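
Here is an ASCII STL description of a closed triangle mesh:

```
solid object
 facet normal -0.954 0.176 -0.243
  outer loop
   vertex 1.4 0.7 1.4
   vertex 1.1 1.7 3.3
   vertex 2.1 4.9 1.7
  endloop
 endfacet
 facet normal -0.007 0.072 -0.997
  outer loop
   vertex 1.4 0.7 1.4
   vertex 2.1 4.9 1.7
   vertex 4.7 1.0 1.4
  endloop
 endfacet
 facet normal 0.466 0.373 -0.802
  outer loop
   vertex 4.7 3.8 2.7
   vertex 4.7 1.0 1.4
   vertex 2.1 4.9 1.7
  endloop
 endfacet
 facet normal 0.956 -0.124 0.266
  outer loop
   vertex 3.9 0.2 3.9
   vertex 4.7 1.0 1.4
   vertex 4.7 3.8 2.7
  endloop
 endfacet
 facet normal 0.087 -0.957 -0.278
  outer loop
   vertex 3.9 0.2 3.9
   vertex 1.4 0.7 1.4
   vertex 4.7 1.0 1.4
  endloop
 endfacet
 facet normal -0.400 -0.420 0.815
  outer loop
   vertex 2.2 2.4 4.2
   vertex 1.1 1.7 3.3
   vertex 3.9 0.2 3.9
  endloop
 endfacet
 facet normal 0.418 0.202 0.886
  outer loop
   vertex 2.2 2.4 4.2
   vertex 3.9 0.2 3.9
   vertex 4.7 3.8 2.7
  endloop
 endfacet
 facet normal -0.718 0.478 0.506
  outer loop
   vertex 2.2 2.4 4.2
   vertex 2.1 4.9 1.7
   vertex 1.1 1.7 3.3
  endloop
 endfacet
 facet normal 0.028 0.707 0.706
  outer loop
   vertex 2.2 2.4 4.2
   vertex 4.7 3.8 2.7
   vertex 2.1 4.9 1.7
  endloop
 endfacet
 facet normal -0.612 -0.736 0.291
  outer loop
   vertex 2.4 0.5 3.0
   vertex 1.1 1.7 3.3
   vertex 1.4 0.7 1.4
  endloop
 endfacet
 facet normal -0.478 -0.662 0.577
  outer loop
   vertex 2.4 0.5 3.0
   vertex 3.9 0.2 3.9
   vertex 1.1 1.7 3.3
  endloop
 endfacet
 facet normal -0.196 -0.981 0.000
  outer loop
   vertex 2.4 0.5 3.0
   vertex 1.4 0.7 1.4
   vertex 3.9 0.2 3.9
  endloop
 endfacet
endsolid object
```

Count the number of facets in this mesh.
12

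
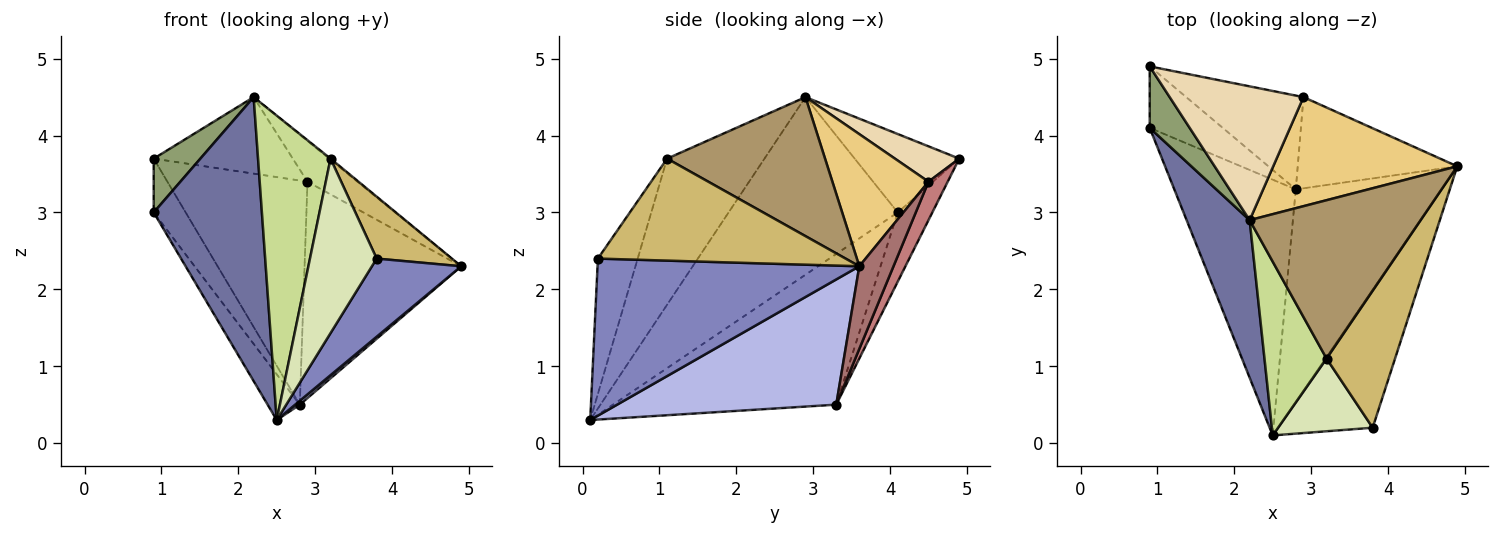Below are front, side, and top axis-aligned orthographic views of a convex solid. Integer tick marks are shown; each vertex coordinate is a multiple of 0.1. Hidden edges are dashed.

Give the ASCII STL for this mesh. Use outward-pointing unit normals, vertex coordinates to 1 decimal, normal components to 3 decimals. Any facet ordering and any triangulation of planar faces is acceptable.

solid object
 facet normal -0.807 -0.516 0.287
  outer loop
   vertex 2.2 2.9 4.5
   vertex 0.9 4.1 3.0
   vertex 2.5 0.1 0.3
  endloop
 endfacet
 facet normal 0.822 -0.281 -0.496
  outer loop
   vertex 3.8 0.2 2.4
   vertex 2.5 0.1 0.3
   vertex 4.9 3.6 2.3
  endloop
 endfacet
 facet normal -0.774 0.112 -0.624
  outer loop
   vertex 2.8 3.3 0.5
   vertex 2.5 0.1 0.3
   vertex 0.9 4.1 3.0
  endloop
 endfacet
 facet normal 0.652 -0.014 -0.758
  outer loop
   vertex 2.8 3.3 0.5
   vertex 4.9 3.6 2.3
   vertex 2.5 0.1 0.3
  endloop
 endfacet
 facet normal -0.828 -0.369 0.422
  outer loop
   vertex 0.9 4.9 3.7
   vertex 0.9 4.1 3.0
   vertex 2.2 2.9 4.5
  endloop
 endfacet
 facet normal -0.581 0.536 -0.613
  outer loop
   vertex 0.9 4.9 3.7
   vertex 2.8 3.3 0.5
   vertex 0.9 4.1 3.0
  endloop
 endfacet
 facet normal -0.759 -0.565 0.323
  outer loop
   vertex 3.2 1.1 3.7
   vertex 2.2 2.9 4.5
   vertex 2.5 0.1 0.3
  endloop
 endfacet
 facet normal -0.482 -0.809 0.337
  outer loop
   vertex 3.2 1.1 3.7
   vertex 2.5 0.1 0.3
   vertex 3.8 0.2 2.4
  endloop
 endfacet
 facet normal 0.631 0.006 0.776
  outer loop
   vertex 3.2 1.1 3.7
   vertex 4.9 3.6 2.3
   vertex 2.2 2.9 4.5
  endloop
 endfacet
 facet normal 0.805 -0.244 0.541
  outer loop
   vertex 3.2 1.1 3.7
   vertex 3.8 0.2 2.4
   vertex 4.9 3.6 2.3
  endloop
 endfacet
 facet normal 0.558 0.290 0.777
  outer loop
   vertex 2.9 4.5 3.4
   vertex 2.2 2.9 4.5
   vertex 4.9 3.6 2.3
  endloop
 endfacet
 facet normal 0.224 0.484 0.846
  outer loop
   vertex 2.9 4.5 3.4
   vertex 0.9 4.9 3.7
   vertex 2.2 2.9 4.5
  endloop
 endfacet
 facet normal 0.197 0.903 -0.381
  outer loop
   vertex 2.9 4.5 3.4
   vertex 4.9 3.6 2.3
   vertex 2.8 3.3 0.5
  endloop
 endfacet
 facet normal 0.126 0.915 -0.383
  outer loop
   vertex 2.9 4.5 3.4
   vertex 2.8 3.3 0.5
   vertex 0.9 4.9 3.7
  endloop
 endfacet
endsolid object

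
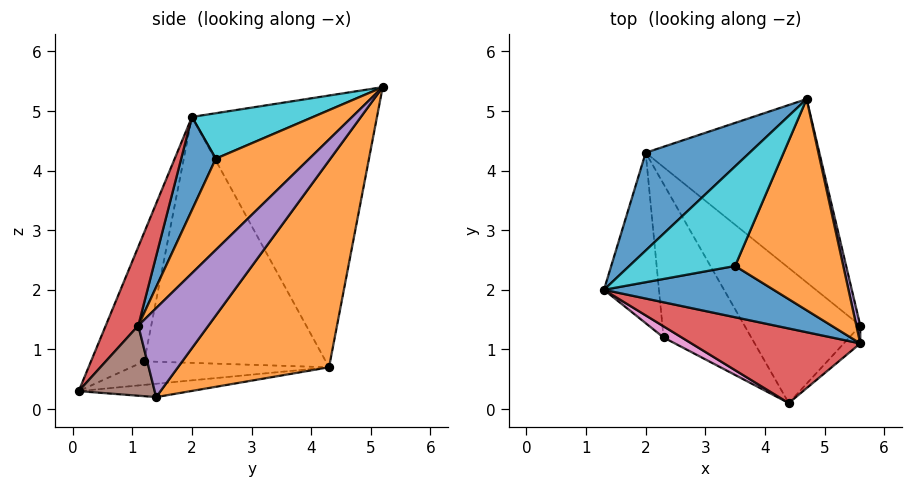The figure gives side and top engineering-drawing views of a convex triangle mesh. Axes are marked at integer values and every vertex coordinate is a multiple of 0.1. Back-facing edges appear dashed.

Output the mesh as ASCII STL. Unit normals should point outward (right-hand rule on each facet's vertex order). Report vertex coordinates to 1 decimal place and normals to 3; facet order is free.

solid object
 facet normal -0.682 0.684 0.261
  outer loop
   vertex 2.0 4.3 0.7
   vertex 1.3 2.0 4.9
   vertex 4.7 5.2 5.4
  endloop
 endfacet
 facet normal 0.525 0.728 -0.441
  outer loop
   vertex 2.0 4.3 0.7
   vertex 4.7 5.2 5.4
   vertex 5.6 1.4 0.2
  endloop
 endfacet
 facet normal -0.114 0.029 -0.993
  outer loop
   vertex 2.0 4.3 0.7
   vertex 5.6 1.4 0.2
   vertex 4.4 0.1 0.3
  endloop
 endfacet
 facet normal 0.234 -0.833 0.502
  outer loop
   vertex 5.6 1.1 1.4
   vertex 1.3 2.0 4.9
   vertex 4.4 0.1 0.3
  endloop
 endfacet
 facet normal 0.984 0.174 0.043
  outer loop
   vertex 5.6 1.1 1.4
   vertex 5.6 1.4 0.2
   vertex 4.7 5.2 5.4
  endloop
 endfacet
 facet normal 0.718 -0.676 -0.169
  outer loop
   vertex 5.6 1.1 1.4
   vertex 4.4 0.1 0.3
   vertex 5.6 1.4 0.2
  endloop
 endfacet
 facet normal -0.451 -0.890 0.064
  outer loop
   vertex 2.3 1.2 0.8
   vertex 4.4 0.1 0.3
   vertex 1.3 2.0 4.9
  endloop
 endfacet
 facet normal -0.971 -0.101 -0.217
  outer loop
   vertex 2.3 1.2 0.8
   vertex 1.3 2.0 4.9
   vertex 2.0 4.3 0.7
  endloop
 endfacet
 facet normal -0.259 -0.056 -0.964
  outer loop
   vertex 2.3 1.2 0.8
   vertex 2.0 4.3 0.7
   vertex 4.4 0.1 0.3
  endloop
 endfacet
 facet normal 0.344 -0.491 0.801
  outer loop
   vertex 3.5 2.4 4.2
   vertex 4.7 5.2 5.4
   vertex 1.3 2.0 4.9
  endloop
 endfacet
 facet normal 0.322 -0.743 0.586
  outer loop
   vertex 3.5 2.4 4.2
   vertex 1.3 2.0 4.9
   vertex 5.6 1.1 1.4
  endloop
 endfacet
 facet normal 0.552 -0.517 0.654
  outer loop
   vertex 3.5 2.4 4.2
   vertex 5.6 1.1 1.4
   vertex 4.7 5.2 5.4
  endloop
 endfacet
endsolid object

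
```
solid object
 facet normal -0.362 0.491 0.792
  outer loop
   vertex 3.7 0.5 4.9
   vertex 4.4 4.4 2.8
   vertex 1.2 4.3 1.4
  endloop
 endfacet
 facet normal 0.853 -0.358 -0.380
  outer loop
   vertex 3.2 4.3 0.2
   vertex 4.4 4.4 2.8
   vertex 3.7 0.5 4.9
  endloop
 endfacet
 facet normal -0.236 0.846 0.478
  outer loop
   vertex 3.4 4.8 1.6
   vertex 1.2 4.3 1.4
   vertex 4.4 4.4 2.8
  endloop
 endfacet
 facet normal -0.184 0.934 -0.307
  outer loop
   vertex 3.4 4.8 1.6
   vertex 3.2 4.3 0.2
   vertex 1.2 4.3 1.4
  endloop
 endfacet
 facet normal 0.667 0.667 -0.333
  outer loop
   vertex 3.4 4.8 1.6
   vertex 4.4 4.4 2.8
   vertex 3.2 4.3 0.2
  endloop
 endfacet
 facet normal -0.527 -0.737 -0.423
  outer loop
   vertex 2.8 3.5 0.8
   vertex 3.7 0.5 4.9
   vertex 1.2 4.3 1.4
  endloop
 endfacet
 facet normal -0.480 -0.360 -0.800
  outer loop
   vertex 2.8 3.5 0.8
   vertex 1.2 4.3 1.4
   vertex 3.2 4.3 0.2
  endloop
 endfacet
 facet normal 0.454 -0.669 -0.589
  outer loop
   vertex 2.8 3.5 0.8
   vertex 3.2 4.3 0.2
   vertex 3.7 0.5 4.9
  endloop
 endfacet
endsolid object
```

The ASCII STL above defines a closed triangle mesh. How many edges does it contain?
12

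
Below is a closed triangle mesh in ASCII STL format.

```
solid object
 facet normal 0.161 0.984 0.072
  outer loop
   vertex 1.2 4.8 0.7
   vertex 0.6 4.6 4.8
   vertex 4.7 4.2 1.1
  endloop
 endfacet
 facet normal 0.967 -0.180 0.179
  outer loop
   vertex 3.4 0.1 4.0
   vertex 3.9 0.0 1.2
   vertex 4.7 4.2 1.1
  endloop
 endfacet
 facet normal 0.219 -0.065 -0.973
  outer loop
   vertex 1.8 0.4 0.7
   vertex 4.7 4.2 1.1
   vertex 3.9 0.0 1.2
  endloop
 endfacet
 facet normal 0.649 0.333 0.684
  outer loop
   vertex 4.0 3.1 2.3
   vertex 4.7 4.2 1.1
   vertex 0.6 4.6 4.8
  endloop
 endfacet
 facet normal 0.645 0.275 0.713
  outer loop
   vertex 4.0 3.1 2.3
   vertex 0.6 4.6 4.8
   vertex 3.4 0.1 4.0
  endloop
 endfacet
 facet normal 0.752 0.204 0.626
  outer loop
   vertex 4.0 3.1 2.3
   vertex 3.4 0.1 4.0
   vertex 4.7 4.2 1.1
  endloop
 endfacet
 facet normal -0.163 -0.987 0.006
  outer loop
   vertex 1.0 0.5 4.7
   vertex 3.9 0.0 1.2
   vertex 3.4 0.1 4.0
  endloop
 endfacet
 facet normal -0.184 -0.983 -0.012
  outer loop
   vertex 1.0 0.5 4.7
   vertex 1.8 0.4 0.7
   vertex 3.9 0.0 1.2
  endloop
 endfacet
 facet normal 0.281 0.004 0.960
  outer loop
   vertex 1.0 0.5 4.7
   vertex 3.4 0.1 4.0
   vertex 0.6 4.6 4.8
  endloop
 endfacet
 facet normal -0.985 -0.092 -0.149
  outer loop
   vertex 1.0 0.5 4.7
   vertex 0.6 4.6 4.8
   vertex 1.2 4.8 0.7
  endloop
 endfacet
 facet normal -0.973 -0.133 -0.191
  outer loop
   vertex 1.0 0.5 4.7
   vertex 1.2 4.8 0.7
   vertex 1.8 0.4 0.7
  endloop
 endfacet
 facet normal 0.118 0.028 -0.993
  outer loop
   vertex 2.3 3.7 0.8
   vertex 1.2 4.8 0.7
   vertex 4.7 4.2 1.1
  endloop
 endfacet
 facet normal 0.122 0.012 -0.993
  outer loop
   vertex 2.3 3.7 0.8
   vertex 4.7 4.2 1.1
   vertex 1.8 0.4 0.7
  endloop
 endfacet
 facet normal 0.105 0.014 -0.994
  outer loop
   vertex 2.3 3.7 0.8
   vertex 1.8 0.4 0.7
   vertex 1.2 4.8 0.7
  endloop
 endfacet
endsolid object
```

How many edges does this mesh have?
21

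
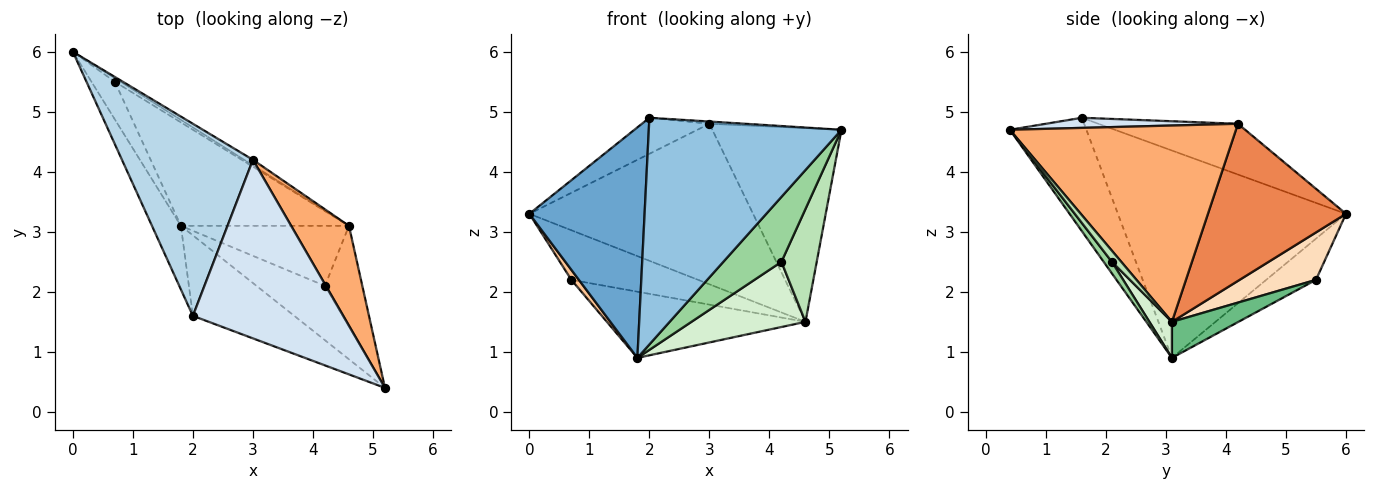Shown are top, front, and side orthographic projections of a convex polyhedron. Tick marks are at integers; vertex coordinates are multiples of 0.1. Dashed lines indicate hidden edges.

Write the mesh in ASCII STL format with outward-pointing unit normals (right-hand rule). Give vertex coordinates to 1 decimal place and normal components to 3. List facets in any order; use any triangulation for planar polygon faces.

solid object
 facet normal -0.886 -0.448 -0.124
  outer loop
   vertex 1.8 3.1 0.9
   vertex 2.0 1.6 4.9
   vertex 0.0 6.0 3.3
  endloop
 endfacet
 facet normal -0.351 -0.883 -0.313
  outer loop
   vertex 1.8 3.1 0.9
   vertex 5.2 0.4 4.7
   vertex 2.0 1.6 4.9
  endloop
 endfacet
 facet normal -0.356 0.172 0.919
  outer loop
   vertex 3.0 4.2 4.8
   vertex 0.0 6.0 3.3
   vertex 2.0 1.6 4.9
  endloop
 endfacet
 facet normal 0.067 0.013 0.998
  outer loop
   vertex 3.0 4.2 4.8
   vertex 2.0 1.6 4.9
   vertex 5.2 0.4 4.7
  endloop
 endfacet
 facet normal 0.525 0.851 -0.029
  outer loop
   vertex 3.0 4.2 4.8
   vertex 4.6 3.1 1.5
   vertex 0.0 6.0 3.3
  endloop
 endfacet
 facet normal 0.841 0.481 0.248
  outer loop
   vertex 3.0 4.2 4.8
   vertex 5.2 0.4 4.7
   vertex 4.6 3.1 1.5
  endloop
 endfacet
 facet normal -0.862 -0.130 -0.490
  outer loop
   vertex 0.7 5.5 2.2
   vertex 1.8 3.1 0.9
   vertex 0.0 6.0 3.3
  endloop
 endfacet
 facet normal 0.515 0.855 -0.061
  outer loop
   vertex 0.7 5.5 2.2
   vertex 0.0 6.0 3.3
   vertex 4.6 3.1 1.5
  endloop
 endfacet
 facet normal 0.178 0.530 -0.829
  outer loop
   vertex 0.7 5.5 2.2
   vertex 4.6 3.1 1.5
   vertex 1.8 3.1 0.9
  endloop
 endfacet
 facet normal 0.108 -0.762 -0.638
  outer loop
   vertex 4.2 2.1 2.5
   vertex 5.2 0.4 4.7
   vertex 1.8 3.1 0.9
  endloop
 endfacet
 facet normal 0.195 -0.731 -0.654
  outer loop
   vertex 4.2 2.1 2.5
   vertex 4.6 3.1 1.5
   vertex 5.2 0.4 4.7
  endloop
 endfacet
 facet normal 0.144 -0.728 -0.670
  outer loop
   vertex 4.2 2.1 2.5
   vertex 1.8 3.1 0.9
   vertex 4.6 3.1 1.5
  endloop
 endfacet
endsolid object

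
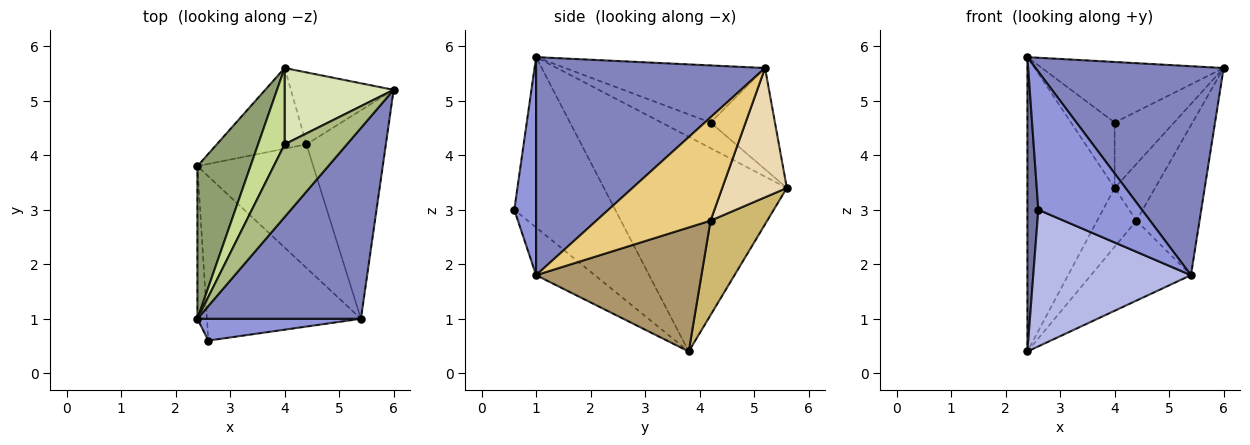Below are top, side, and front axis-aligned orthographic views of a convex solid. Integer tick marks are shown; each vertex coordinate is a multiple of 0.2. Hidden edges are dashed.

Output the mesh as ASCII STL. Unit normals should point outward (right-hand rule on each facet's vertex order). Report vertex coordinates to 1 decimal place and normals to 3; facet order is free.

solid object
 facet normal -0.993 -0.107 -0.056
  outer loop
   vertex 2.6 0.6 3.0
   vertex 2.4 1.0 5.8
   vertex 2.4 3.8 0.4
  endloop
 endfacet
 facet normal 0.669 -0.549 0.501
  outer loop
   vertex 5.4 1.0 1.8
   vertex 6.0 5.2 5.6
   vertex 2.4 1.0 5.8
  endloop
 endfacet
 facet normal 0.204 -0.967 0.153
  outer loop
   vertex 5.4 1.0 1.8
   vertex 2.4 1.0 5.8
   vertex 2.6 0.6 3.0
  endloop
 endfacet
 facet normal -0.232 -0.622 -0.748
  outer loop
   vertex 5.4 1.0 1.8
   vertex 2.6 0.6 3.0
   vertex 2.4 3.8 0.4
  endloop
 endfacet
 facet normal -0.881 0.420 0.218
  outer loop
   vertex 4.0 5.6 3.4
   vertex 2.4 3.8 0.4
   vertex 2.4 1.0 5.8
  endloop
 endfacet
 facet normal -0.576 0.523 0.628
  outer loop
   vertex 4.0 4.2 4.6
   vertex 2.4 1.0 5.8
   vertex 6.0 5.2 5.6
  endloop
 endfacet
 facet normal -0.591 0.525 0.613
  outer loop
   vertex 4.0 4.2 4.6
   vertex 4.0 5.6 3.4
   vertex 2.4 1.0 5.8
  endloop
 endfacet
 facet normal -0.576 0.532 0.621
  outer loop
   vertex 4.0 4.2 4.6
   vertex 6.0 5.2 5.6
   vertex 4.0 5.6 3.4
  endloop
 endfacet
 facet normal 0.668 0.404 -0.624
  outer loop
   vertex 4.4 4.2 2.8
   vertex 5.4 1.0 1.8
   vertex 2.4 3.8 0.4
  endloop
 endfacet
 facet normal 0.648 0.449 -0.615
  outer loop
   vertex 4.4 4.2 2.8
   vertex 2.4 3.8 0.4
   vertex 4.0 5.6 3.4
  endloop
 endfacet
 facet normal 0.726 0.401 -0.558
  outer loop
   vertex 4.4 4.2 2.8
   vertex 6.0 5.2 5.6
   vertex 5.4 1.0 1.8
  endloop
 endfacet
 facet normal 0.703 0.440 -0.559
  outer loop
   vertex 4.4 4.2 2.8
   vertex 4.0 5.6 3.4
   vertex 6.0 5.2 5.6
  endloop
 endfacet
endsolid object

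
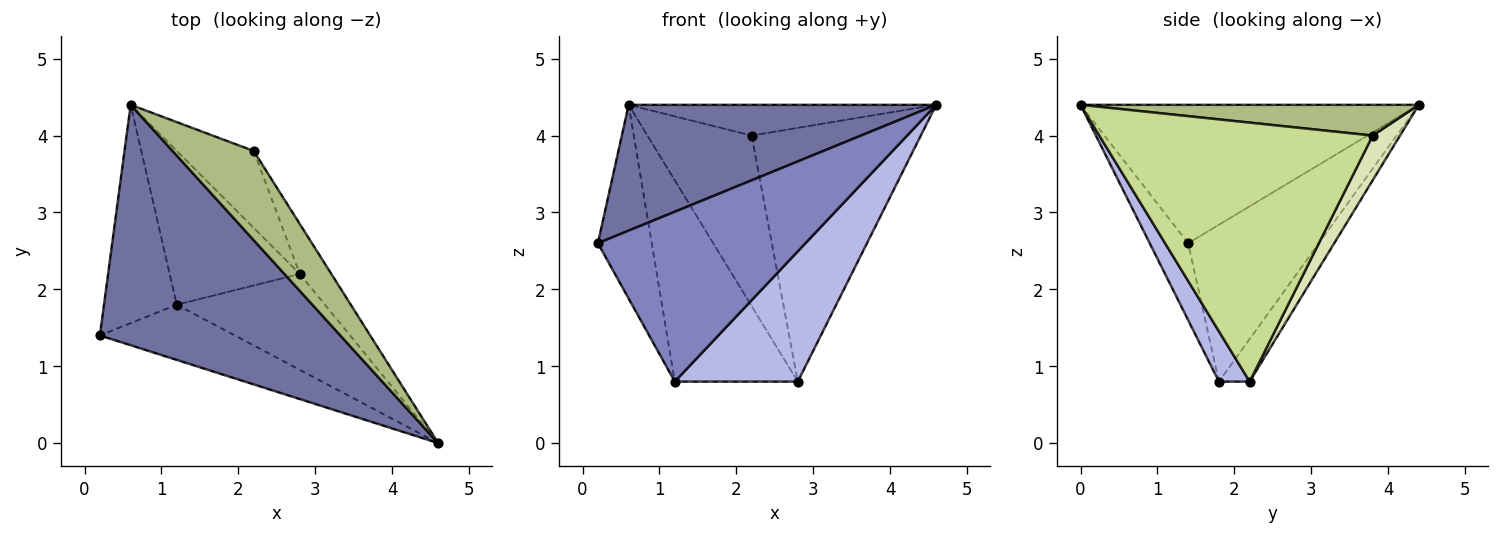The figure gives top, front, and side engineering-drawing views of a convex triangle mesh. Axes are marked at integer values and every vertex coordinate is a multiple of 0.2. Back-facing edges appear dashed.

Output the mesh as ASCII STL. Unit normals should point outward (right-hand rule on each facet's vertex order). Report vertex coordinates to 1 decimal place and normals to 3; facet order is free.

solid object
 facet normal -0.454 -0.413 0.789
  outer loop
   vertex 0.6 4.4 4.4
   vertex 0.2 1.4 2.6
   vertex 4.6 0.0 4.4
  endloop
 endfacet
 facet normal -0.173 -0.937 -0.304
  outer loop
   vertex 1.2 1.8 0.8
   vertex 4.6 0.0 4.4
   vertex 0.2 1.4 2.6
  endloop
 endfacet
 facet normal -0.850 0.350 -0.394
  outer loop
   vertex 1.2 1.8 0.8
   vertex 0.2 1.4 2.6
   vertex 0.6 4.4 4.4
  endloop
 endfacet
 facet normal 0.197 -0.789 -0.581
  outer loop
   vertex 2.8 2.2 0.8
   vertex 4.6 0.0 4.4
   vertex 1.2 1.8 0.8
  endloop
 endfacet
 facet normal -0.195 0.779 -0.595
  outer loop
   vertex 2.8 2.2 0.8
   vertex 1.2 1.8 0.8
   vertex 0.6 4.4 4.4
  endloop
 endfacet
 facet normal 0.338 0.307 0.890
  outer loop
   vertex 2.2 3.8 4.0
   vertex 0.6 4.4 4.4
   vertex 4.6 0.0 4.4
  endloop
 endfacet
 facet normal 0.846 0.523 -0.103
  outer loop
   vertex 2.2 3.8 4.0
   vertex 4.6 0.0 4.4
   vertex 2.8 2.2 0.8
  endloop
 endfacet
 facet normal 0.233 0.887 -0.400
  outer loop
   vertex 2.2 3.8 4.0
   vertex 2.8 2.2 0.8
   vertex 0.6 4.4 4.4
  endloop
 endfacet
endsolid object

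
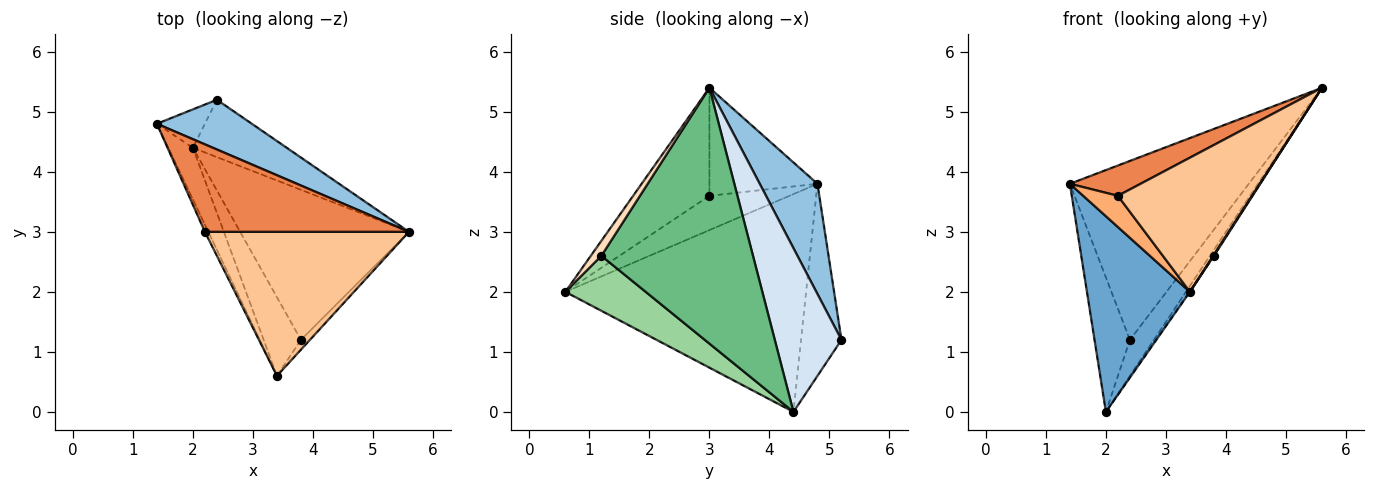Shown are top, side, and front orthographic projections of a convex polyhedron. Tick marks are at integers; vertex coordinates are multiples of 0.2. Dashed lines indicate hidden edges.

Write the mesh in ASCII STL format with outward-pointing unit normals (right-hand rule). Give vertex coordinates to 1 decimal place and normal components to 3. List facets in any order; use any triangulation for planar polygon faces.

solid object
 facet normal -0.914 -0.391 -0.103
  outer loop
   vertex 2.0 4.4 0.0
   vertex 3.4 0.6 2.0
   vertex 1.4 4.8 3.8
  endloop
 endfacet
 facet normal 0.297 0.920 0.256
  outer loop
   vertex 2.4 5.2 1.2
   vertex 1.4 4.8 3.8
   vertex 5.6 3.0 5.4
  endloop
 endfacet
 facet normal -0.740 0.647 -0.185
  outer loop
   vertex 2.4 5.2 1.2
   vertex 2.0 4.4 0.0
   vertex 1.4 4.8 3.8
  endloop
 endfacet
 facet normal 0.828 0.298 -0.475
  outer loop
   vertex 2.4 5.2 1.2
   vertex 5.6 3.0 5.4
   vertex 2.0 4.4 0.0
  endloop
 endfacet
 facet normal -0.447 -0.293 0.845
  outer loop
   vertex 2.2 3.0 3.6
   vertex 5.6 3.0 5.4
   vertex 1.4 4.8 3.8
  endloop
 endfacet
 facet normal -0.914 -0.396 -0.091
  outer loop
   vertex 2.2 3.0 3.6
   vertex 1.4 4.8 3.8
   vertex 3.4 0.6 2.0
  endloop
 endfacet
 facet normal -0.361 -0.636 0.682
  outer loop
   vertex 2.2 3.0 3.6
   vertex 3.4 0.6 2.0
   vertex 5.6 3.0 5.4
  endloop
 endfacet
 facet normal 0.856 -0.057 -0.514
  outer loop
   vertex 3.8 1.2 2.6
   vertex 5.6 3.0 5.4
   vertex 3.4 0.6 2.0
  endloop
 endfacet
 facet normal 0.834 0.022 -0.551
  outer loop
   vertex 3.8 1.2 2.6
   vertex 2.0 4.4 0.0
   vertex 5.6 3.0 5.4
  endloop
 endfacet
 facet normal 0.828 0.010 -0.561
  outer loop
   vertex 3.8 1.2 2.6
   vertex 3.4 0.6 2.0
   vertex 2.0 4.4 0.0
  endloop
 endfacet
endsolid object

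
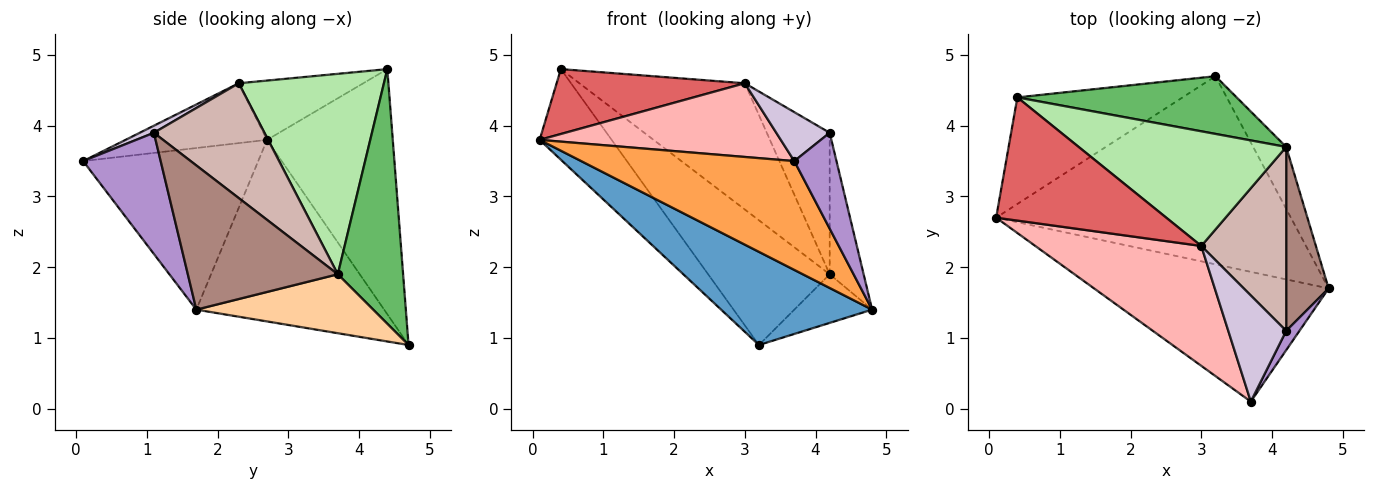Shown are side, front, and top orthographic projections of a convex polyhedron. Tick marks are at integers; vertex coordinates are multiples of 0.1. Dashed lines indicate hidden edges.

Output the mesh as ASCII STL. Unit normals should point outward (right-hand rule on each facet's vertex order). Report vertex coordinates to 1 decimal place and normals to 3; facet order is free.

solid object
 facet normal -0.483 -0.389 -0.785
  outer loop
   vertex 3.2 4.7 0.9
   vertex 4.8 1.7 1.4
   vertex 0.1 2.7 3.8
  endloop
 endfacet
 facet normal -0.749 0.429 -0.505
  outer loop
   vertex 0.4 4.4 4.8
   vertex 3.2 4.7 0.9
   vertex 0.1 2.7 3.8
  endloop
 endfacet
 facet normal -0.467 -0.568 -0.678
  outer loop
   vertex 3.7 0.1 3.5
   vertex 0.1 2.7 3.8
   vertex 4.8 1.7 1.4
  endloop
 endfacet
 facet normal 0.815 0.358 -0.456
  outer loop
   vertex 4.2 3.7 1.9
   vertex 4.8 1.7 1.4
   vertex 3.2 4.7 0.9
  endloop
 endfacet
 facet normal 0.438 0.816 0.377
  outer loop
   vertex 4.2 3.7 1.9
   vertex 3.2 4.7 0.9
   vertex 0.4 4.4 4.8
  endloop
 endfacet
 facet normal 0.545 0.621 0.564
  outer loop
   vertex 3.0 2.3 4.6
   vertex 4.2 3.7 1.9
   vertex 0.4 4.4 4.8
  endloop
 endfacet
 facet normal -0.295 -0.445 0.845
  outer loop
   vertex 3.0 2.3 4.6
   vertex 0.4 4.4 4.8
   vertex 0.1 2.7 3.8
  endloop
 endfacet
 facet normal -0.294 -0.501 0.814
  outer loop
   vertex 3.0 2.3 4.6
   vertex 0.1 2.7 3.8
   vertex 3.7 0.1 3.5
  endloop
 endfacet
 facet normal 0.874 -0.476 0.096
  outer loop
   vertex 4.2 1.1 3.9
   vertex 3.7 0.1 3.5
   vertex 4.8 1.7 1.4
  endloop
 endfacet
 facet normal 0.110 -0.416 0.903
  outer loop
   vertex 4.2 1.1 3.9
   vertex 3.0 2.3 4.6
   vertex 3.7 0.1 3.5
  endloop
 endfacet
 facet normal 0.937 0.212 0.276
  outer loop
   vertex 4.2 1.1 3.9
   vertex 4.8 1.7 1.4
   vertex 4.2 3.7 1.9
  endloop
 endfacet
 facet normal 0.731 0.416 0.541
  outer loop
   vertex 4.2 1.1 3.9
   vertex 4.2 3.7 1.9
   vertex 3.0 2.3 4.6
  endloop
 endfacet
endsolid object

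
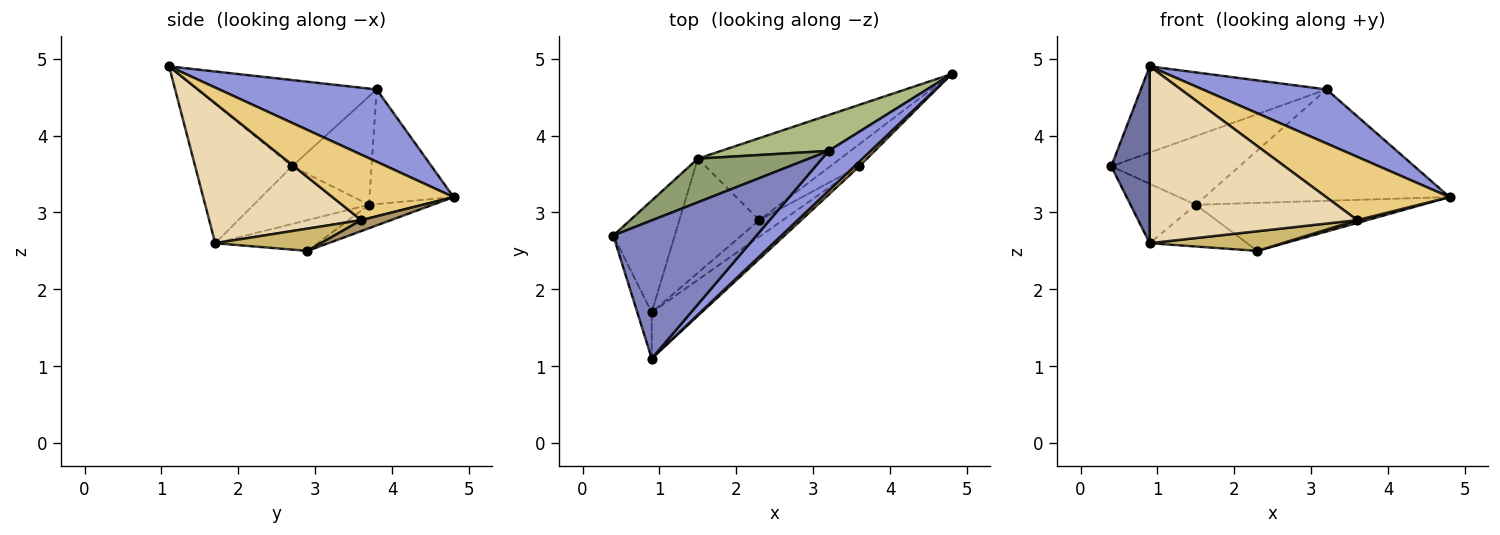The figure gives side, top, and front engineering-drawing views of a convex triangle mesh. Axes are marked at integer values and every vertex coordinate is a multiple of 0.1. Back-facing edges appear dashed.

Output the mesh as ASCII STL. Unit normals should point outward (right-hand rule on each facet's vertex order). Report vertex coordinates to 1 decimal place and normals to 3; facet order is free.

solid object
 facet normal -0.925 -0.367 -0.096
  outer loop
   vertex 0.9 1.7 2.6
   vertex 0.9 1.1 4.9
   vertex 0.4 2.7 3.6
  endloop
 endfacet
 facet normal -0.455 0.472 0.755
  outer loop
   vertex 3.2 3.8 4.6
   vertex 0.4 2.7 3.6
   vertex 0.9 1.1 4.9
  endloop
 endfacet
 facet normal 0.715 -0.563 0.415
  outer loop
   vertex 3.2 3.8 4.6
   vertex 0.9 1.1 4.9
   vertex 4.8 4.8 3.2
  endloop
 endfacet
 facet normal -0.141 0.500 -0.854
  outer loop
   vertex 1.5 3.7 3.1
   vertex 4.8 4.8 3.2
   vertex 2.3 2.9 2.5
  endloop
 endfacet
 facet normal -0.464 0.748 0.476
  outer loop
   vertex 1.5 3.7 3.1
   vertex 0.4 2.7 3.6
   vertex 3.2 3.8 4.6
  endloop
 endfacet
 facet normal -0.310 0.905 0.292
  outer loop
   vertex 1.5 3.7 3.1
   vertex 3.2 3.8 4.6
   vertex 4.8 4.8 3.2
  endloop
 endfacet
 facet normal -0.638 0.361 -0.680
  outer loop
   vertex 1.5 3.7 3.1
   vertex 0.9 1.7 2.6
   vertex 0.4 2.7 3.6
  endloop
 endfacet
 facet normal -0.340 0.323 -0.883
  outer loop
   vertex 1.5 3.7 3.1
   vertex 2.3 2.9 2.5
   vertex 0.9 1.7 2.6
  endloop
 endfacet
 facet normal 0.349 -0.116 -0.930
  outer loop
   vertex 3.6 3.6 2.9
   vertex 2.3 2.9 2.5
   vertex 4.8 4.8 3.2
  endloop
 endfacet
 facet normal 0.521 -0.653 -0.549
  outer loop
   vertex 3.6 3.6 2.9
   vertex 0.9 1.7 2.6
   vertex 2.3 2.9 2.5
  endloop
 endfacet
 facet normal 0.699 -0.713 0.053
  outer loop
   vertex 3.6 3.6 2.9
   vertex 4.8 4.8 3.2
   vertex 0.9 1.1 4.9
  endloop
 endfacet
 facet normal 0.578 -0.789 -0.206
  outer loop
   vertex 3.6 3.6 2.9
   vertex 0.9 1.1 4.9
   vertex 0.9 1.7 2.6
  endloop
 endfacet
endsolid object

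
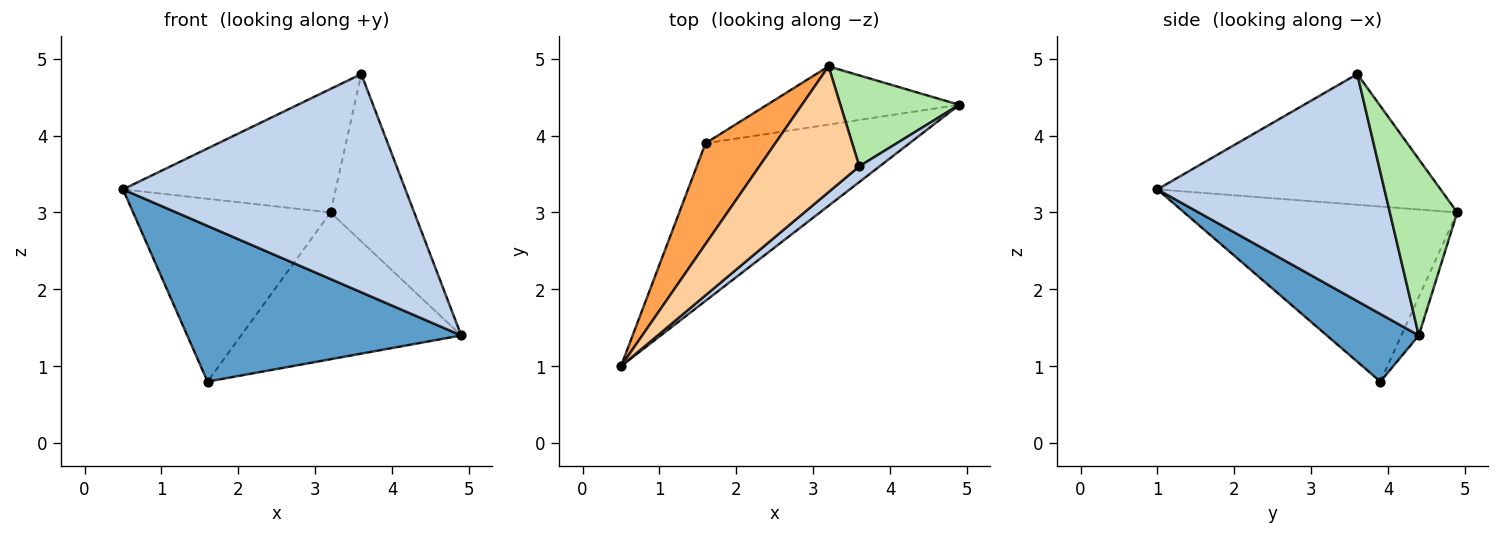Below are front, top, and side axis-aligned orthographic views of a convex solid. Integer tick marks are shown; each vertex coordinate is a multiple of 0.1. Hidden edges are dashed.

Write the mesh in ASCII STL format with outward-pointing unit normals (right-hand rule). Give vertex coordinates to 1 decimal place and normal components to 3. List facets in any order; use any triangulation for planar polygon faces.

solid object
 facet normal 0.230 -0.684 -0.692
  outer loop
   vertex 1.6 3.9 0.8
   vertex 4.9 4.4 1.4
   vertex 0.5 1.0 3.3
  endloop
 endfacet
 facet normal 0.626 -0.778 0.056
  outer loop
   vertex 3.6 3.6 4.8
   vertex 0.5 1.0 3.3
   vertex 4.9 4.4 1.4
  endloop
 endfacet
 facet normal -0.771 0.558 0.307
  outer loop
   vertex 3.2 4.9 3.0
   vertex 1.6 3.9 0.8
   vertex 0.5 1.0 3.3
  endloop
 endfacet
 facet normal -0.682 0.512 0.522
  outer loop
   vertex 3.2 4.9 3.0
   vertex 0.5 1.0 3.3
   vertex 3.6 3.6 4.8
  endloop
 endfacet
 facet normal -0.074 0.927 -0.368
  outer loop
   vertex 3.2 4.9 3.0
   vertex 4.9 4.4 1.4
   vertex 1.6 3.9 0.8
  endloop
 endfacet
 facet normal 0.578 0.717 0.390
  outer loop
   vertex 3.2 4.9 3.0
   vertex 3.6 3.6 4.8
   vertex 4.9 4.4 1.4
  endloop
 endfacet
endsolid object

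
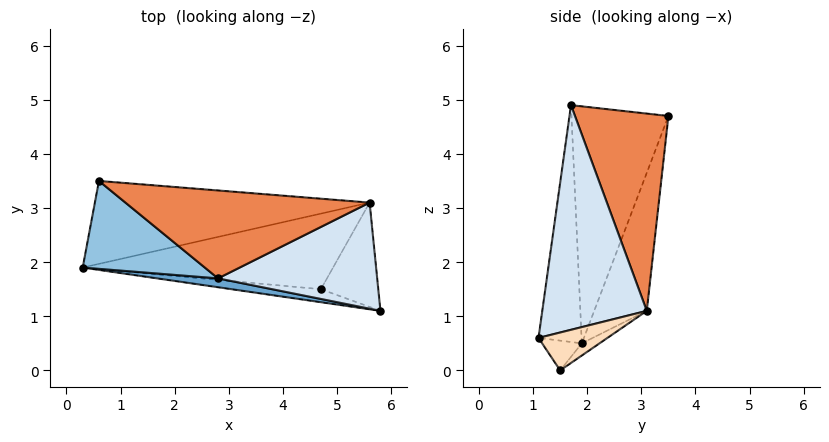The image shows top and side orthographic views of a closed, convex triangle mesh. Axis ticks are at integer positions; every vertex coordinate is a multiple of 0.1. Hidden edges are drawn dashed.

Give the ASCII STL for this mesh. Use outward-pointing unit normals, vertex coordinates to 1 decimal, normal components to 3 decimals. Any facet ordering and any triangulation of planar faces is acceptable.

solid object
 facet normal -0.145 -0.989 0.037
  outer loop
   vertex 2.8 1.7 4.9
   vertex 0.3 1.9 0.5
   vertex 5.8 1.1 0.6
  endloop
 endfacet
 facet normal -0.617 -0.719 0.318
  outer loop
   vertex 2.8 1.7 4.9
   vertex 0.6 3.5 4.7
   vertex 0.3 1.9 0.5
  endloop
 endfacet
 facet normal -0.171 0.925 -0.340
  outer loop
   vertex 5.6 3.1 1.1
   vertex 0.3 1.9 0.5
   vertex 0.6 3.5 4.7
  endloop
 endfacet
 facet normal 0.814 -0.063 0.577
  outer loop
   vertex 5.6 3.1 1.1
   vertex 2.8 1.7 4.9
   vertex 5.8 1.1 0.6
  endloop
 endfacet
 facet normal 0.478 0.650 0.591
  outer loop
   vertex 5.6 3.1 1.1
   vertex 0.6 3.5 4.7
   vertex 2.8 1.7 4.9
  endloop
 endfacet
 facet normal -0.126 -0.917 -0.379
  outer loop
   vertex 4.7 1.5 0.0
   vertex 5.8 1.1 0.6
   vertex 0.3 1.9 0.5
  endloop
 endfacet
 facet normal -0.040 0.581 -0.813
  outer loop
   vertex 4.7 1.5 0.0
   vertex 0.3 1.9 0.5
   vertex 5.6 3.1 1.1
  endloop
 endfacet
 facet normal 0.533 0.255 -0.807
  outer loop
   vertex 4.7 1.5 0.0
   vertex 5.6 3.1 1.1
   vertex 5.8 1.1 0.6
  endloop
 endfacet
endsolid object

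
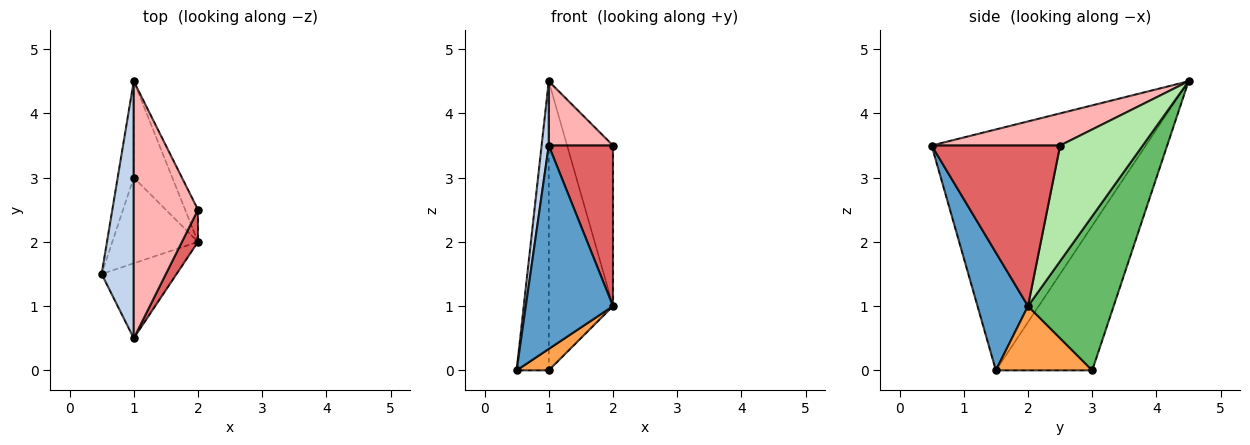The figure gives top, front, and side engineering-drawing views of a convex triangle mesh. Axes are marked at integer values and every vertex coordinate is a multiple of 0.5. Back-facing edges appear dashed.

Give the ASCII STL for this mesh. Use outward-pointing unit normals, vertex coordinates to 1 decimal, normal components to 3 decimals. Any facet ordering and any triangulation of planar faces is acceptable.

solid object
 facet normal 0.477 -0.825 -0.304
  outer loop
   vertex 1.0 0.5 3.5
   vertex 0.5 1.5 0.0
   vertex 2.0 2.0 1.0
  endloop
 endfacet
 facet normal -0.991 -0.033 0.132
  outer loop
   vertex 1.0 0.5 3.5
   vertex 1.0 4.5 4.5
   vertex 0.5 1.5 0.0
  endloop
 endfacet
 facet normal 0.588 -0.196 -0.784
  outer loop
   vertex 1.0 3.0 0.0
   vertex 2.0 2.0 1.0
   vertex 0.5 1.5 0.0
  endloop
 endfacet
 facet normal -0.943 0.314 -0.105
  outer loop
   vertex 1.0 3.0 0.0
   vertex 0.5 1.5 0.0
   vertex 1.0 4.5 4.5
  endloop
 endfacet
 facet normal 0.784 0.588 -0.196
  outer loop
   vertex 1.0 3.0 0.0
   vertex 1.0 4.5 4.5
   vertex 2.0 2.0 1.0
  endloop
 endfacet
 facet normal 0.870 0.483 -0.097
  outer loop
   vertex 2.0 2.5 3.5
   vertex 2.0 2.0 1.0
   vertex 1.0 4.5 4.5
  endloop
 endfacet
 facet normal 0.891 -0.445 0.089
  outer loop
   vertex 2.0 2.5 3.5
   vertex 1.0 0.5 3.5
   vertex 2.0 2.0 1.0
  endloop
 endfacet
 facet normal 0.436 -0.218 0.873
  outer loop
   vertex 2.0 2.5 3.5
   vertex 1.0 4.5 4.5
   vertex 1.0 0.5 3.5
  endloop
 endfacet
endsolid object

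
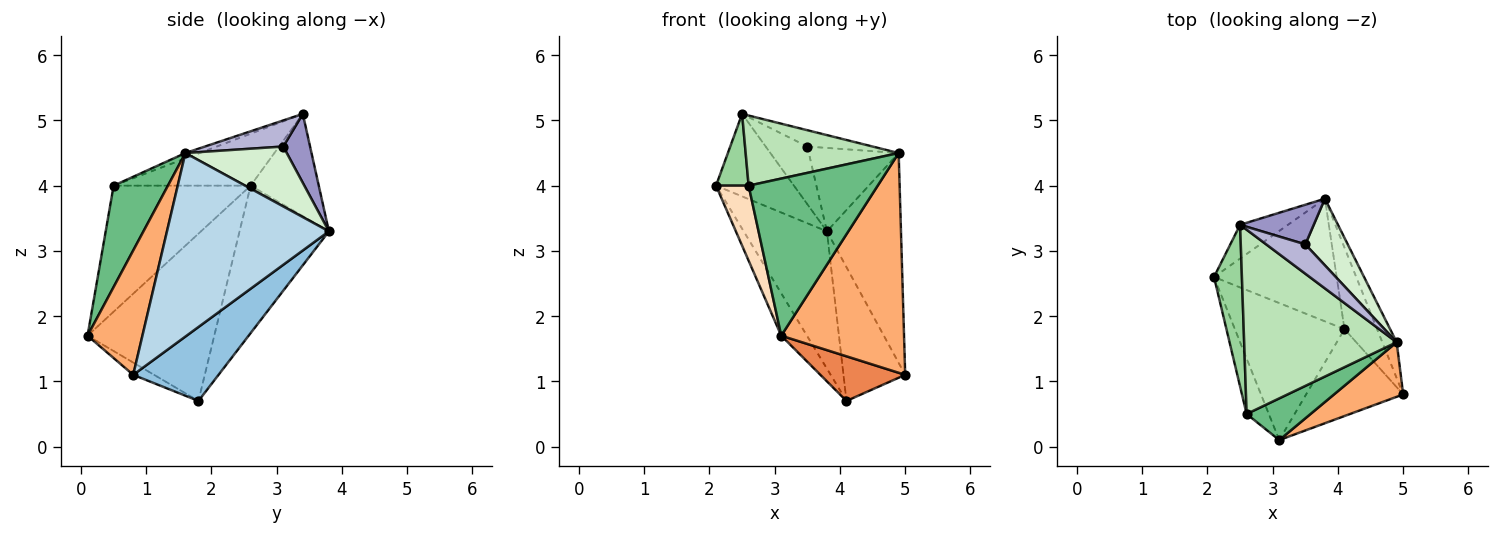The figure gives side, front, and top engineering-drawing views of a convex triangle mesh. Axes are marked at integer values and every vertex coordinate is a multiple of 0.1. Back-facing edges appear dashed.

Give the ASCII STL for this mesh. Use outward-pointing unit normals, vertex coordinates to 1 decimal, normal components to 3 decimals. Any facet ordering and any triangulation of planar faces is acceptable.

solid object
 facet normal -0.625 0.582 -0.520
  outer loop
   vertex 4.1 1.8 0.7
   vertex 2.1 2.6 4.0
   vertex 3.8 3.8 3.3
  endloop
 endfacet
 facet normal 0.763 0.552 -0.337
  outer loop
   vertex 4.1 1.8 0.7
   vertex 3.8 3.8 3.3
   vertex 5.0 0.8 1.1
  endloop
 endfacet
 facet normal 0.907 0.415 -0.071
  outer loop
   vertex 4.9 1.6 4.5
   vertex 5.0 0.8 1.1
   vertex 3.8 3.8 3.3
  endloop
 endfacet
 facet normal -0.825 0.167 -0.540
  outer loop
   vertex 3.1 0.1 1.7
   vertex 2.1 2.6 4.0
   vertex 4.1 1.8 0.7
  endloop
 endfacet
 facet normal -0.112 -0.454 -0.884
  outer loop
   vertex 3.1 0.1 1.7
   vertex 4.1 1.8 0.7
   vertex 5.0 0.8 1.1
  endloop
 endfacet
 facet normal 0.398 -0.890 0.221
  outer loop
   vertex 3.1 0.1 1.7
   vertex 5.0 0.8 1.1
   vertex 4.9 1.6 4.5
  endloop
 endfacet
 facet normal -0.629 0.719 -0.294
  outer loop
   vertex 2.5 3.4 5.1
   vertex 3.8 3.8 3.3
   vertex 2.1 2.6 4.0
  endloop
 endfacet
 facet normal -0.959 -0.228 -0.169
  outer loop
   vertex 2.6 0.5 4.0
   vertex 2.1 2.6 4.0
   vertex 3.1 0.1 1.7
  endloop
 endfacet
 facet normal 0.377 -0.895 0.238
  outer loop
   vertex 2.6 0.5 4.0
   vertex 3.1 0.1 1.7
   vertex 4.9 1.6 4.5
  endloop
 endfacet
 facet normal -0.862 -0.205 0.463
  outer loop
   vertex 2.6 0.5 4.0
   vertex 2.5 3.4 5.1
   vertex 2.1 2.6 4.0
  endloop
 endfacet
 facet normal -0.033 -0.355 0.934
  outer loop
   vertex 2.6 0.5 4.0
   vertex 4.9 1.6 4.5
   vertex 2.5 3.4 5.1
  endloop
 endfacet
 facet normal 0.661 0.586 0.468
  outer loop
   vertex 3.5 3.1 4.6
   vertex 4.9 1.6 4.5
   vertex 3.8 3.8 3.3
  endloop
 endfacet
 facet normal 0.469 0.728 0.500
  outer loop
   vertex 3.5 3.1 4.6
   vertex 3.8 3.8 3.3
   vertex 2.5 3.4 5.1
  endloop
 endfacet
 facet normal 0.504 0.420 0.755
  outer loop
   vertex 3.5 3.1 4.6
   vertex 2.5 3.4 5.1
   vertex 4.9 1.6 4.5
  endloop
 endfacet
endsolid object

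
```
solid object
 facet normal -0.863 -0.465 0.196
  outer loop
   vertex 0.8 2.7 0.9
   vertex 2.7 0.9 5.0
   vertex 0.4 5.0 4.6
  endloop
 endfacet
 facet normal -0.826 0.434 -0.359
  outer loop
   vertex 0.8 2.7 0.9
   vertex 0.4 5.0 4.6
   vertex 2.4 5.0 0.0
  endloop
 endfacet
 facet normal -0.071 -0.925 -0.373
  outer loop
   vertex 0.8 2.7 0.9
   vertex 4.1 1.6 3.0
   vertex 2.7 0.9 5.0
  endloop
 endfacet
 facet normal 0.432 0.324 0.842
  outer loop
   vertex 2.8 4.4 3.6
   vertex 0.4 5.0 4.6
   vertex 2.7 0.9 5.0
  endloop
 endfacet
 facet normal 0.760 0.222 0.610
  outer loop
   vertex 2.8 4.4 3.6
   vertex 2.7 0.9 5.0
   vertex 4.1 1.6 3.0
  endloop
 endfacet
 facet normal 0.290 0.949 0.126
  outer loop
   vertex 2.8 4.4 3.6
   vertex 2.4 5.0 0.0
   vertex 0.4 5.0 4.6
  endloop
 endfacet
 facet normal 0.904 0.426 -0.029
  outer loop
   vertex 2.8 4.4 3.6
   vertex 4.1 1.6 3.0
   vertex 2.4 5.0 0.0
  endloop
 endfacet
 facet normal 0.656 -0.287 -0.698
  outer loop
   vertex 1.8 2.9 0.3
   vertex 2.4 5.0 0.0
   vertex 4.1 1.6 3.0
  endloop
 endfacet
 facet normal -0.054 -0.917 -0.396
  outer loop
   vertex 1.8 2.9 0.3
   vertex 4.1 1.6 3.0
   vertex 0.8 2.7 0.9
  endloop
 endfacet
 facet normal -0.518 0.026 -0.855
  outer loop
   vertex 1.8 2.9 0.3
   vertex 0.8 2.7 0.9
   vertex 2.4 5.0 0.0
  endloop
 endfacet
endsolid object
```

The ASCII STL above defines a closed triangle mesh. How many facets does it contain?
10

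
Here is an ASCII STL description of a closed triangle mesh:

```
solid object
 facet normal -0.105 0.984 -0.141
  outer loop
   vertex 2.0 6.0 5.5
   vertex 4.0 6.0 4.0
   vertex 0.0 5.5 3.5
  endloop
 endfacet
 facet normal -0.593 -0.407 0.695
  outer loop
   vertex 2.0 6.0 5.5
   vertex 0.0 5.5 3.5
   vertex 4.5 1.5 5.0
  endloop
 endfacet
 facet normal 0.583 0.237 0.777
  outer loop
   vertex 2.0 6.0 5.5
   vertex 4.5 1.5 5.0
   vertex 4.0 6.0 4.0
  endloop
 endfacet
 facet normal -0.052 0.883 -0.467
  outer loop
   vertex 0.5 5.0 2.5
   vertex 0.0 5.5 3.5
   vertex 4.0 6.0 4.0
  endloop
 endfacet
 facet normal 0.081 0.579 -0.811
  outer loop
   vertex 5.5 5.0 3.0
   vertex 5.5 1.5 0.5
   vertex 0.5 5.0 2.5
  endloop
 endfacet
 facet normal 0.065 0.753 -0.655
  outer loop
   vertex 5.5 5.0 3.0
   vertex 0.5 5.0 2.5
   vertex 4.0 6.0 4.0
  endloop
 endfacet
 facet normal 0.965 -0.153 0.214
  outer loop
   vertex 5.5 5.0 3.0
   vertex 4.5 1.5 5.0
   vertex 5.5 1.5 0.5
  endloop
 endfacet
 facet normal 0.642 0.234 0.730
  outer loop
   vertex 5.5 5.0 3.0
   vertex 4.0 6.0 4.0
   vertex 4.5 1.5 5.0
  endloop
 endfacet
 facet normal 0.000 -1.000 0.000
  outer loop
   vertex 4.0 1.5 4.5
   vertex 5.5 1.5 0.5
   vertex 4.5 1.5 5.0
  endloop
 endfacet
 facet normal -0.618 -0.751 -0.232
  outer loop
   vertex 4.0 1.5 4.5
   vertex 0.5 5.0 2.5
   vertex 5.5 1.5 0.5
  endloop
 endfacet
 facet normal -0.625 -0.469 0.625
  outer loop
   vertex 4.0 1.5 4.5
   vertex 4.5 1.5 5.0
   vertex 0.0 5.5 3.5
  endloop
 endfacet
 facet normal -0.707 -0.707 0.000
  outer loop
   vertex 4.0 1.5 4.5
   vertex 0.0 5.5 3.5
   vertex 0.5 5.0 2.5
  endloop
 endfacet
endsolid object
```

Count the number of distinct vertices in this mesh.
8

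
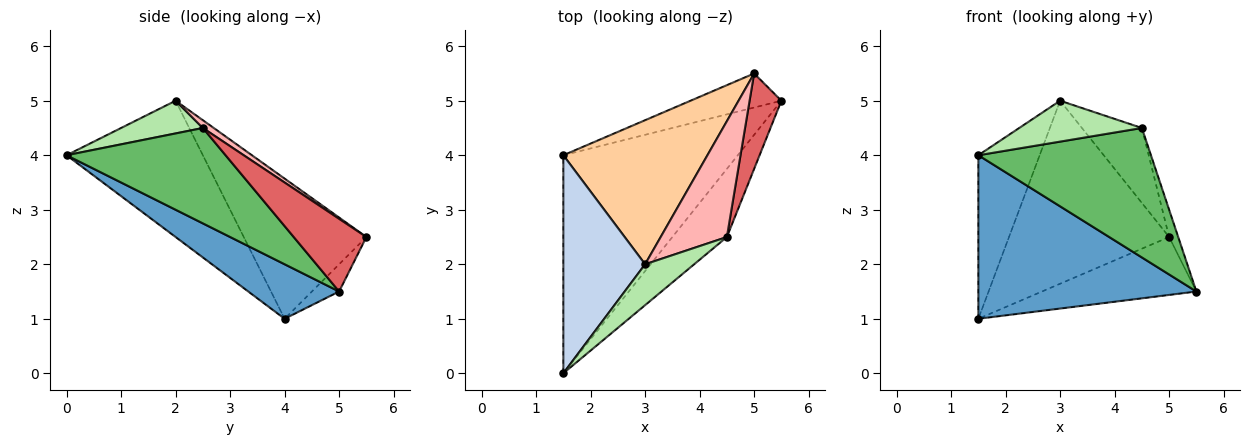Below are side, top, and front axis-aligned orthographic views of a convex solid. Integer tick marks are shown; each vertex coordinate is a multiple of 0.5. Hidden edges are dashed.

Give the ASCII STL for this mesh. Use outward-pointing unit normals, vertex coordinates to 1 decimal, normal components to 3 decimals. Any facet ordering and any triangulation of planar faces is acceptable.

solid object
 facet normal 0.243 -0.582 -0.776
  outer loop
   vertex 1.5 4.0 1.0
   vertex 5.5 5.0 1.5
   vertex 1.5 0.0 4.0
  endloop
 endfacet
 facet normal -0.800 0.360 0.480
  outer loop
   vertex 3.0 2.0 5.0
   vertex 1.5 4.0 1.0
   vertex 1.5 0.0 4.0
  endloop
 endfacet
 facet normal -0.150 0.852 -0.501
  outer loop
   vertex 5.0 5.5 2.5
   vertex 5.5 5.0 1.5
   vertex 1.5 4.0 1.0
  endloop
 endfacet
 facet normal -0.516 0.673 0.530
  outer loop
   vertex 5.0 5.5 2.5
   vertex 1.5 4.0 1.0
   vertex 3.0 2.0 5.0
  endloop
 endfacet
 facet normal 0.632 -0.686 -0.361
  outer loop
   vertex 4.5 2.5 4.5
   vertex 1.5 0.0 4.0
   vertex 5.5 5.0 1.5
  endloop
 endfacet
 facet normal 0.426 -0.640 0.640
  outer loop
   vertex 4.5 2.5 4.5
   vertex 3.0 2.0 5.0
   vertex 1.5 0.0 4.0
  endloop
 endfacet
 facet normal 0.910 0.114 0.398
  outer loop
   vertex 4.5 2.5 4.5
   vertex 5.5 5.0 1.5
   vertex 5.0 5.5 2.5
  endloop
 endfacet
 facet normal 0.098 0.541 0.836
  outer loop
   vertex 4.5 2.5 4.5
   vertex 5.0 5.5 2.5
   vertex 3.0 2.0 5.0
  endloop
 endfacet
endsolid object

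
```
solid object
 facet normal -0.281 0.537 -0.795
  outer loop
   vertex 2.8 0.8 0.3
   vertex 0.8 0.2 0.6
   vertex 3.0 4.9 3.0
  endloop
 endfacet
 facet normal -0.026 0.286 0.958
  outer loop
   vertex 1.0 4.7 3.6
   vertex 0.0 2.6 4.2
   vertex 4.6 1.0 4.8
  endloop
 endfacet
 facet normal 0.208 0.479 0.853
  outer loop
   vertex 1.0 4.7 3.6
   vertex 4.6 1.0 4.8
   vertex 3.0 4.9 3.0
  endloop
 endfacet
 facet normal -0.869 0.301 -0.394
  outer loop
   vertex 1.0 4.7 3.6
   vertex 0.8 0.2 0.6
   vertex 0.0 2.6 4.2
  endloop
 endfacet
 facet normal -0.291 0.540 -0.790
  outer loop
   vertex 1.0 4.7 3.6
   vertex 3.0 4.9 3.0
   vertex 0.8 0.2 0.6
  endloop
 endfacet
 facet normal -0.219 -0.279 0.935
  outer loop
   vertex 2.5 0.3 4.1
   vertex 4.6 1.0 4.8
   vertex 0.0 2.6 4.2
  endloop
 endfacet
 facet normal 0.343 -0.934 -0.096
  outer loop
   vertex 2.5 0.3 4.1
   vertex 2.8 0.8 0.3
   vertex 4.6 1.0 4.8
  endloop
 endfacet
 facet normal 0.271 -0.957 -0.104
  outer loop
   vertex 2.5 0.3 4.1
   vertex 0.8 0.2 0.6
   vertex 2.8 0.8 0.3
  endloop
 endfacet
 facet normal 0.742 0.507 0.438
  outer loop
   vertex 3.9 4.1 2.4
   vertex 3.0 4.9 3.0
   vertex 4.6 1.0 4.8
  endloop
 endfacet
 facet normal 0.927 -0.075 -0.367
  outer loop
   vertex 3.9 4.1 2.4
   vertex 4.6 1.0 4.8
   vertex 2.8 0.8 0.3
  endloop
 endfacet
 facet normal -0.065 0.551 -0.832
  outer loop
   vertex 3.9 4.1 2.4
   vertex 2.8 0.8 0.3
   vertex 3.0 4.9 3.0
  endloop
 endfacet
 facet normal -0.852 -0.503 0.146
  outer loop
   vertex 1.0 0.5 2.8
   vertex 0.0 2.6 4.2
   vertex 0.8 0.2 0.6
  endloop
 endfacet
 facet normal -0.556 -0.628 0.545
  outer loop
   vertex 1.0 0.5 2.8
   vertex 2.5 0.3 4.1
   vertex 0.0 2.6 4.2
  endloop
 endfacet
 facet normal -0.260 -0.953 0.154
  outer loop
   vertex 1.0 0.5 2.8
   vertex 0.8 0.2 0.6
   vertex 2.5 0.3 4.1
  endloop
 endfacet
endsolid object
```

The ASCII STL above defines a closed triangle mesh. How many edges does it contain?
21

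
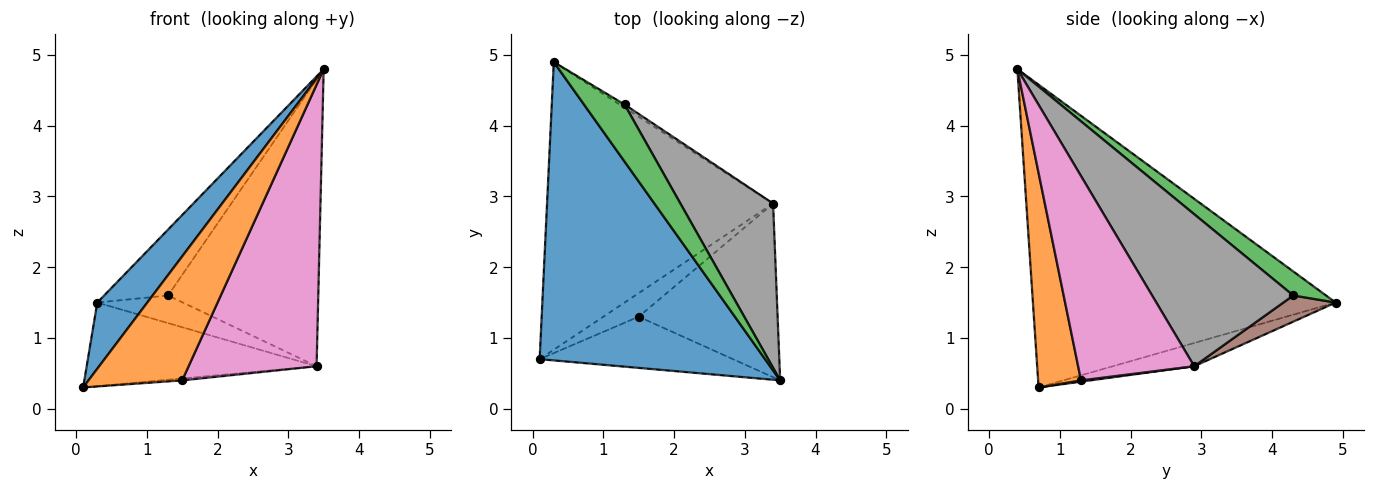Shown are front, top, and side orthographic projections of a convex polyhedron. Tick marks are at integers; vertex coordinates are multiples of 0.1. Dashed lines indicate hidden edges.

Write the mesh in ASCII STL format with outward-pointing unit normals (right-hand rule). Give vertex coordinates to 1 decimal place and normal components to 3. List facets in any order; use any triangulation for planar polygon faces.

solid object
 facet normal -0.795 -0.131 0.592
  outer loop
   vertex 0.3 4.9 1.5
   vertex 0.1 0.7 0.3
   vertex 3.5 0.4 4.8
  endloop
 endfacet
 facet normal 0.390 -0.851 -0.351
  outer loop
   vertex 1.5 1.3 0.4
   vertex 3.5 0.4 4.8
   vertex 0.1 0.7 0.3
  endloop
 endfacet
 facet normal 0.362 0.705 0.610
  outer loop
   vertex 1.3 4.3 1.6
   vertex 0.3 4.9 1.5
   vertex 3.5 0.4 4.8
  endloop
 endfacet
 facet normal -0.098 0.278 -0.956
  outer loop
   vertex 3.4 2.9 0.6
   vertex 0.1 0.7 0.3
   vertex 0.3 4.9 1.5
  endloop
 endfacet
 facet normal 0.036 0.081 -0.996
  outer loop
   vertex 3.4 2.9 0.6
   vertex 1.5 1.3 0.4
   vertex 0.1 0.7 0.3
  endloop
 endfacet
 facet normal 0.519 0.849 -0.098
  outer loop
   vertex 3.4 2.9 0.6
   vertex 0.3 4.9 1.5
   vertex 1.3 4.3 1.6
  endloop
 endfacet
 facet normal 0.611 -0.674 -0.416
  outer loop
   vertex 3.4 2.9 0.6
   vertex 3.5 0.4 4.8
   vertex 1.5 1.3 0.4
  endloop
 endfacet
 facet normal 0.632 0.673 0.385
  outer loop
   vertex 3.4 2.9 0.6
   vertex 1.3 4.3 1.6
   vertex 3.5 0.4 4.8
  endloop
 endfacet
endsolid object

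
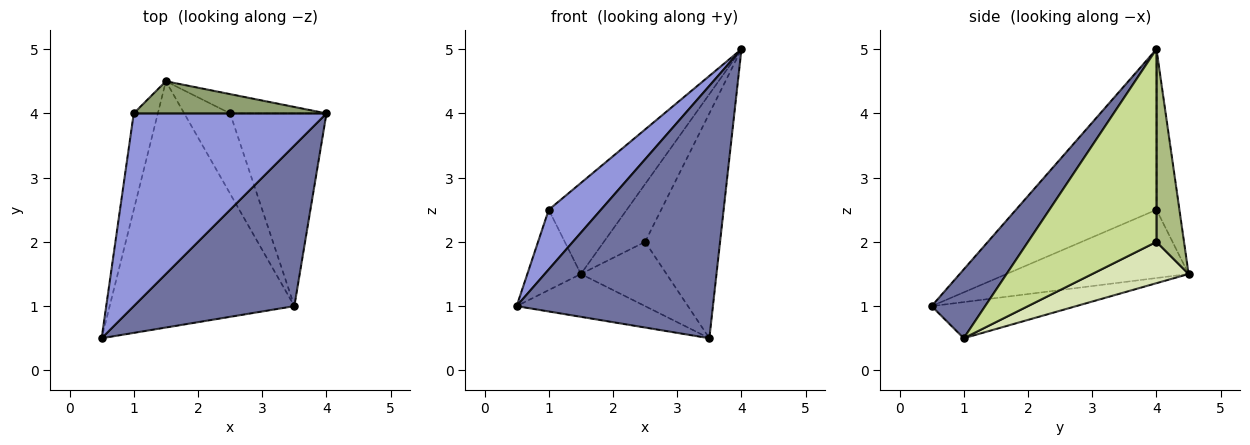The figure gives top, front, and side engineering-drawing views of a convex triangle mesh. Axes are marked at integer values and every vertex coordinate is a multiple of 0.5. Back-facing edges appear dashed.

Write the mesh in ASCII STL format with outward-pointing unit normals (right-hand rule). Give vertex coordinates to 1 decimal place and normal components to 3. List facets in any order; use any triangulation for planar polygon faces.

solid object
 facet normal 0.224 -0.822 0.523
  outer loop
   vertex 3.5 1.0 0.5
   vertex 4.0 4.0 5.0
   vertex 0.5 0.5 1.0
  endloop
 endfacet
 facet normal -0.189 0.168 -0.967
  outer loop
   vertex 3.5 1.0 0.5
   vertex 0.5 0.5 1.0
   vertex 1.5 4.5 1.5
  endloop
 endfacet
 facet normal -0.623 -0.231 0.747
  outer loop
   vertex 1.0 4.0 2.5
   vertex 0.5 0.5 1.0
   vertex 4.0 4.0 5.0
  endloop
 endfacet
 facet normal -0.909 0.267 -0.321
  outer loop
   vertex 1.0 4.0 2.5
   vertex 1.5 4.5 1.5
   vertex 0.5 0.5 1.0
  endloop
 endfacet
 facet normal -0.267 0.909 0.321
  outer loop
   vertex 1.0 4.0 2.5
   vertex 4.0 4.0 5.0
   vertex 1.5 4.5 1.5
  endloop
 endfacet
 facet normal 0.535 0.802 -0.267
  outer loop
   vertex 2.5 4.0 2.0
   vertex 1.5 4.5 1.5
   vertex 4.0 4.0 5.0
  endloop
 endfacet
 facet normal 0.793 0.463 -0.396
  outer loop
   vertex 2.5 4.0 2.0
   vertex 4.0 4.0 5.0
   vertex 3.5 1.0 0.5
  endloop
 endfacet
 facet normal 0.575 0.511 -0.639
  outer loop
   vertex 2.5 4.0 2.0
   vertex 3.5 1.0 0.5
   vertex 1.5 4.5 1.5
  endloop
 endfacet
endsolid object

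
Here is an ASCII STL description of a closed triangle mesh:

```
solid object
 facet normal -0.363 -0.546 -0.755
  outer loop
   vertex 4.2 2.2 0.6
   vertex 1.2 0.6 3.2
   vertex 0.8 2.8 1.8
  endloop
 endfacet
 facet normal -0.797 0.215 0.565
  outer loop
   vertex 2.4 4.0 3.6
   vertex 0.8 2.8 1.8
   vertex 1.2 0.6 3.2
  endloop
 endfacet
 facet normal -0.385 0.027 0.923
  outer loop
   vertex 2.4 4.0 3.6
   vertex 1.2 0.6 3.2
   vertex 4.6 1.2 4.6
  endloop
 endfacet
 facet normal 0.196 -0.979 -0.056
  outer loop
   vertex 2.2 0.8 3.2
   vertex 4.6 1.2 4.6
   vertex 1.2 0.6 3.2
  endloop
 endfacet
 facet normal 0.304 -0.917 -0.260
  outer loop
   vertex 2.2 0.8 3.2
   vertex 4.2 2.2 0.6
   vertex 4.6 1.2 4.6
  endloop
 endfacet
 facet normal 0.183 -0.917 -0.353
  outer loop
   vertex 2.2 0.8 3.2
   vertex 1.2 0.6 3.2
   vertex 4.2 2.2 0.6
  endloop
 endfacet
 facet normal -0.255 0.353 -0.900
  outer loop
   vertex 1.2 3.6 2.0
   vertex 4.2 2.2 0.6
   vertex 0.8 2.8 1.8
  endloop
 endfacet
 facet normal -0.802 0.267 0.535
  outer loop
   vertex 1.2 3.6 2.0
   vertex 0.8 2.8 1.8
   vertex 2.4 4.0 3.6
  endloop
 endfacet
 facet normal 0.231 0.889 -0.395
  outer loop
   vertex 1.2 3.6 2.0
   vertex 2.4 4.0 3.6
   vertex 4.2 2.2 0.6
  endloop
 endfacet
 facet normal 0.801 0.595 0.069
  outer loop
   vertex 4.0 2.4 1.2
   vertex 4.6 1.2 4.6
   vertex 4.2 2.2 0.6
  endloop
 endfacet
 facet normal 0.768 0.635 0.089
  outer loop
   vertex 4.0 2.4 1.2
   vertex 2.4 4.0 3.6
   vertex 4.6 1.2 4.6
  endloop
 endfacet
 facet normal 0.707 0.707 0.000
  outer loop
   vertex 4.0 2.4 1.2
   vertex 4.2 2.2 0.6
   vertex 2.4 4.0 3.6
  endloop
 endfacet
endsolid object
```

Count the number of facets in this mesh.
12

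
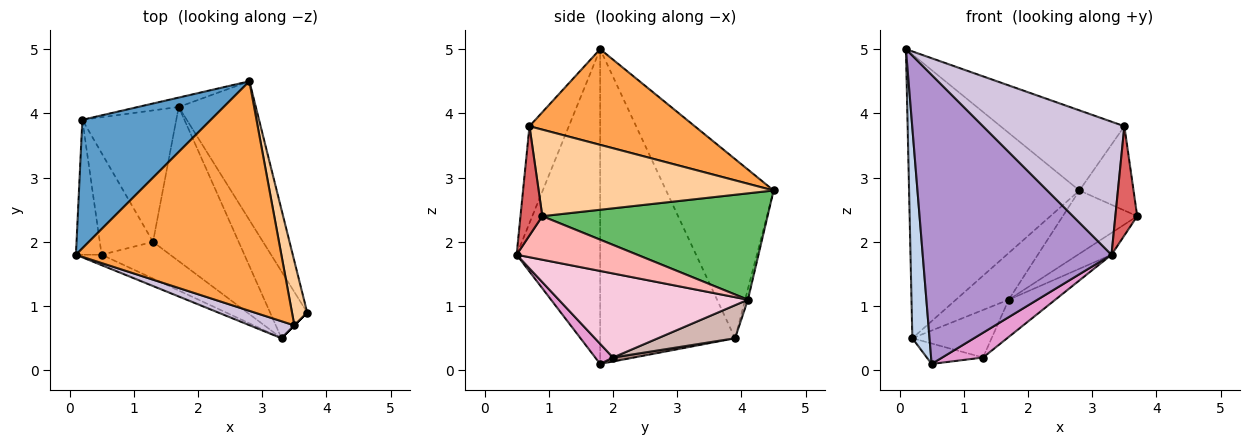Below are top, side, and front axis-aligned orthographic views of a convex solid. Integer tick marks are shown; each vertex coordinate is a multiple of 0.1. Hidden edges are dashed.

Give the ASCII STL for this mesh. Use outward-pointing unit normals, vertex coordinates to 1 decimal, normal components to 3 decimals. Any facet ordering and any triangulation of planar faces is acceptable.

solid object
 facet normal -0.498 0.790 0.357
  outer loop
   vertex 0.2 3.9 0.5
   vertex 0.1 1.8 5.0
   vertex 2.8 4.5 2.8
  endloop
 endfacet
 facet normal -0.989 -0.126 -0.081
  outer loop
   vertex 0.2 3.9 0.5
   vertex 0.5 1.8 0.1
   vertex 0.1 1.8 5.0
  endloop
 endfacet
 facet normal 0.403 0.302 0.864
  outer loop
   vertex 3.5 0.7 3.8
   vertex 2.8 4.5 2.8
   vertex 0.1 1.8 5.0
  endloop
 endfacet
 facet normal 0.960 0.221 0.169
  outer loop
   vertex 3.5 0.7 3.8
   vertex 3.7 0.9 2.4
   vertex 2.8 4.5 2.8
  endloop
 endfacet
 facet normal 0.782 0.259 -0.567
  outer loop
   vertex 1.7 4.1 1.1
   vertex 2.8 4.5 2.8
   vertex 3.7 0.9 2.4
  endloop
 endfacet
 facet normal -0.052 0.979 -0.197
  outer loop
   vertex 1.7 4.1 1.1
   vertex 0.2 3.9 0.5
   vertex 2.8 4.5 2.8
  endloop
 endfacet
 facet normal 0.707 -0.707 0.000
  outer loop
   vertex 3.3 0.5 1.8
   vertex 3.7 0.9 2.4
   vertex 3.5 0.7 3.8
  endloop
 endfacet
 facet normal 0.744 0.207 -0.635
  outer loop
   vertex 3.3 0.5 1.8
   vertex 1.7 4.1 1.1
   vertex 3.7 0.9 2.4
  endloop
 endfacet
 facet normal -0.404 -0.914 -0.033
  outer loop
   vertex 3.3 0.5 1.8
   vertex 0.1 1.8 5.0
   vertex 0.5 1.8 0.1
  endloop
 endfacet
 facet normal -0.266 -0.956 0.122
  outer loop
   vertex 3.3 0.5 1.8
   vertex 3.5 0.7 3.8
   vertex 0.1 1.8 5.0
  endloop
 endfacet
 facet normal 0.073 0.197 -0.978
  outer loop
   vertex 1.3 2.0 0.2
   vertex 0.5 1.8 0.1
   vertex 0.2 3.9 0.5
  endloop
 endfacet
 facet normal 0.314 0.323 -0.893
  outer loop
   vertex 1.3 2.0 0.2
   vertex 0.2 3.9 0.5
   vertex 1.7 4.1 1.1
  endloop
 endfacet
 facet normal 0.237 -0.544 -0.805
  outer loop
   vertex 1.3 2.0 0.2
   vertex 3.3 0.5 1.8
   vertex 0.5 1.8 0.1
  endloop
 endfacet
 facet normal 0.690 0.170 -0.703
  outer loop
   vertex 1.3 2.0 0.2
   vertex 1.7 4.1 1.1
   vertex 3.3 0.5 1.8
  endloop
 endfacet
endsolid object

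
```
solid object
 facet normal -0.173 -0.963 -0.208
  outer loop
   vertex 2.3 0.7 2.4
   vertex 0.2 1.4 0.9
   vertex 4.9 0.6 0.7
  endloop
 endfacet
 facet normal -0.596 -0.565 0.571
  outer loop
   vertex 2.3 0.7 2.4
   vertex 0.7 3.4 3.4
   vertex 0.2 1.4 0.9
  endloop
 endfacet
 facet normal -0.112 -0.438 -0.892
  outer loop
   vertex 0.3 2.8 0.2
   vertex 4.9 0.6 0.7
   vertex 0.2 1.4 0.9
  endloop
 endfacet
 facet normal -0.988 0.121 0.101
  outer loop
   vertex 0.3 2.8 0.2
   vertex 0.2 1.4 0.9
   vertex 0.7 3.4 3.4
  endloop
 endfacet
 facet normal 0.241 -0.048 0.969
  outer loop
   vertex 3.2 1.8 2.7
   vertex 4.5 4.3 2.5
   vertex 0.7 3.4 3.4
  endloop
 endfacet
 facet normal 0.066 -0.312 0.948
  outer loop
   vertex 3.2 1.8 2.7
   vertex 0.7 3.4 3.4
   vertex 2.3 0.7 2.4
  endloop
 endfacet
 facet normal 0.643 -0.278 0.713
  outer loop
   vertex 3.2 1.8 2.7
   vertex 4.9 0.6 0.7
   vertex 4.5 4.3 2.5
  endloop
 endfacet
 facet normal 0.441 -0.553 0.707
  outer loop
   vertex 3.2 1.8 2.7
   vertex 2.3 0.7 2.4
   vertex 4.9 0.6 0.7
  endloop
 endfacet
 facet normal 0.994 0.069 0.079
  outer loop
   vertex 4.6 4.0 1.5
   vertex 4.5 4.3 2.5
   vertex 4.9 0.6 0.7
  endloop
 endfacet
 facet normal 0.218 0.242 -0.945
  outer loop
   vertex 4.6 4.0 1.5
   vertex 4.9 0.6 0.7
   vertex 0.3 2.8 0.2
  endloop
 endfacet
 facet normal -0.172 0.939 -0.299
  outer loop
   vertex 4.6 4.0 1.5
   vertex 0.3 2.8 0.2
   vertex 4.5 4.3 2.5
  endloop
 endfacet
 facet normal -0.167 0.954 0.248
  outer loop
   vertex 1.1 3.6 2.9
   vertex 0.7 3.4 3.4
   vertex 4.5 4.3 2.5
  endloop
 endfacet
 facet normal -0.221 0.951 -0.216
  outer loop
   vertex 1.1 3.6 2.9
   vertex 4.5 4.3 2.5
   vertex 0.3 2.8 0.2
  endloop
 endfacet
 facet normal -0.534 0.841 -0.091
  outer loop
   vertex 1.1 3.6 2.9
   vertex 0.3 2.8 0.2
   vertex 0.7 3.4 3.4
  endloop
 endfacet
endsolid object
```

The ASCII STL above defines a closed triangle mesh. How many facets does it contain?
14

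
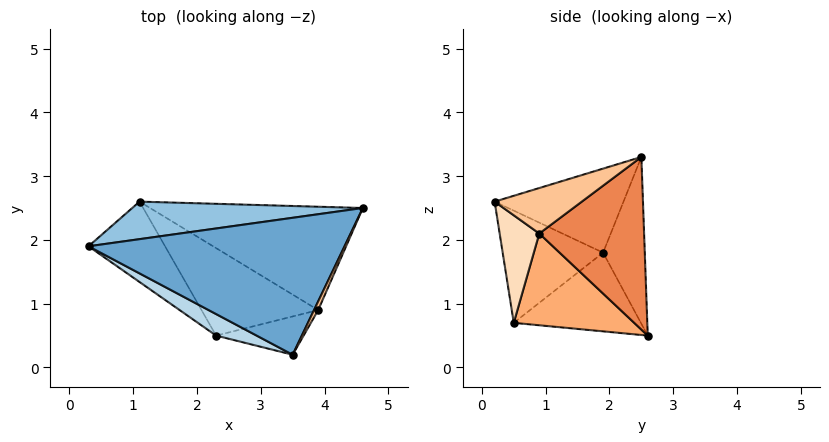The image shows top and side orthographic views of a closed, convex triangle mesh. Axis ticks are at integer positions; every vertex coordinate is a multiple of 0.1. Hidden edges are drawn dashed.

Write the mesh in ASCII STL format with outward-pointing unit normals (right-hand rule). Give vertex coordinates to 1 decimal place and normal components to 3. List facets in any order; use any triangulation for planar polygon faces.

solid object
 facet normal -0.309 -0.139 0.941
  outer loop
   vertex 3.5 0.2 2.6
   vertex 4.6 2.5 3.3
   vertex 0.3 1.9 1.8
  endloop
 endfacet
 facet normal -0.245 0.909 0.339
  outer loop
   vertex 1.1 2.6 0.5
   vertex 0.3 1.9 1.8
   vertex 4.6 2.5 3.3
  endloop
 endfacet
 facet normal -0.496 -0.850 0.179
  outer loop
   vertex 2.3 0.5 0.7
   vertex 3.5 0.2 2.6
   vertex 0.3 1.9 1.8
  endloop
 endfacet
 facet normal -0.647 -0.430 -0.630
  outer loop
   vertex 2.3 0.5 0.7
   vertex 0.3 1.9 1.8
   vertex 1.1 2.6 0.5
  endloop
 endfacet
 facet normal 0.602 0.293 -0.742
  outer loop
   vertex 3.9 0.9 2.1
   vertex 1.1 2.6 0.5
   vertex 4.6 2.5 3.3
  endloop
 endfacet
 facet normal 0.596 0.268 -0.757
  outer loop
   vertex 3.9 0.9 2.1
   vertex 2.3 0.5 0.7
   vertex 1.1 2.6 0.5
  endloop
 endfacet
 facet normal 0.889 -0.450 0.081
  outer loop
   vertex 3.9 0.9 2.1
   vertex 4.6 2.5 3.3
   vertex 3.5 0.2 2.6
  endloop
 endfacet
 facet normal 0.578 -0.667 -0.470
  outer loop
   vertex 3.9 0.9 2.1
   vertex 3.5 0.2 2.6
   vertex 2.3 0.5 0.7
  endloop
 endfacet
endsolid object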